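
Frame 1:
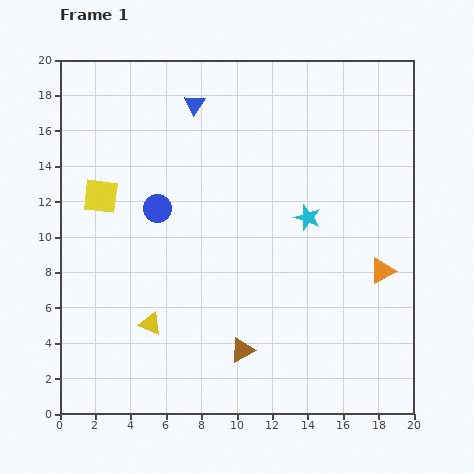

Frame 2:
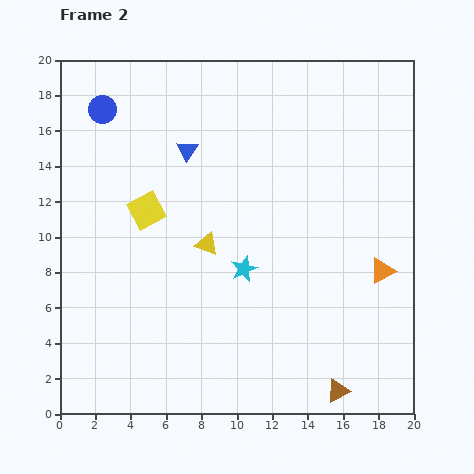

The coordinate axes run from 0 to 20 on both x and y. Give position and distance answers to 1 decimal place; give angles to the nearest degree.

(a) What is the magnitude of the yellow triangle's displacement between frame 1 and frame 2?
5.5

The yellow triangle moved from (5.1, 5.1) to (8.3, 9.6), a distance of √(3.2² + 4.5²) ≈ 5.5.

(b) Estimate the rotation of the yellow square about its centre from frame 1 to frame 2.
36° counter-clockwise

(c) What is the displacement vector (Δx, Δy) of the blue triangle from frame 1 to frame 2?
(-0.4, -2.6)

The blue triangle was at (7.6, 17.5) in frame 1 and (7.2, 14.9) in frame 2.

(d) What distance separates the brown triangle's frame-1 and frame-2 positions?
5.9

The brown triangle moved from (10.3, 3.6) to (15.7, 1.3), a distance of √(5.4² + 2.3²) ≈ 5.9.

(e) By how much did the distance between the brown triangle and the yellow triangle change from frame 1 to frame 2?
+5.7

Distance in frame 1: 5.4. Distance in frame 2: 11.1.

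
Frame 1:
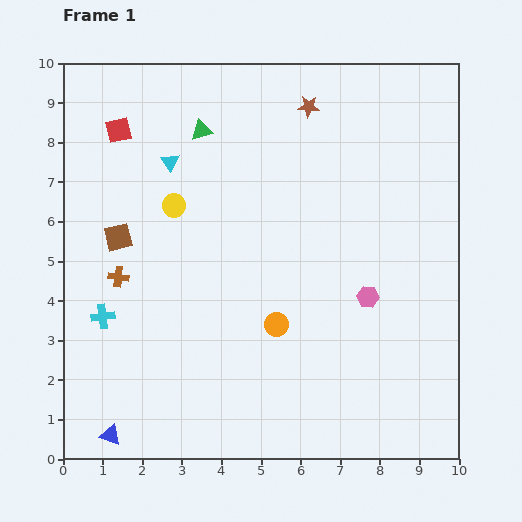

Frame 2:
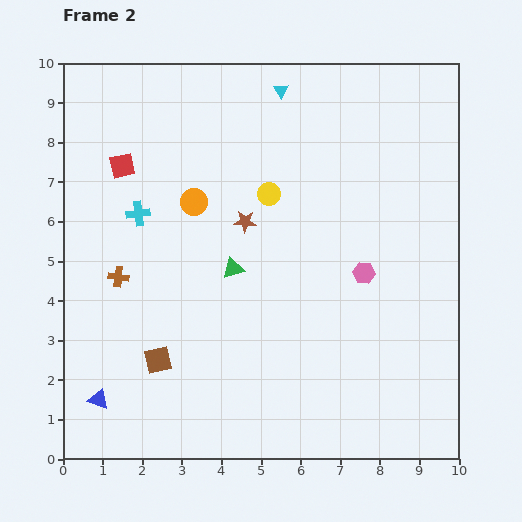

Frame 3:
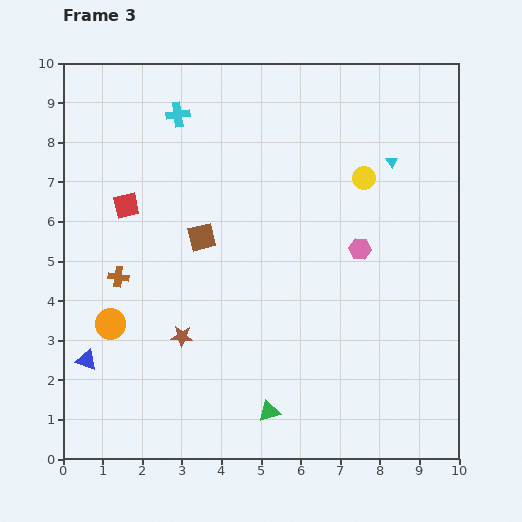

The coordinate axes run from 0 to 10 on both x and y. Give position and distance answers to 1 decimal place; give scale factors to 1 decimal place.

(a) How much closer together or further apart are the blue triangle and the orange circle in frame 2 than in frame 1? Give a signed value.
+0.5

Distance in frame 1: 5.0. Distance in frame 2: 5.5.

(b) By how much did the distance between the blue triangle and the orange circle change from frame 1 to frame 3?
-3.9

Distance in frame 1: 5.0. Distance in frame 3: 1.1.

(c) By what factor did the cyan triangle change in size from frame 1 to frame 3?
0.6×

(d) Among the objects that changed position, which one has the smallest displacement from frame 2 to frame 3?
the pink hexagon

(moved 0.6)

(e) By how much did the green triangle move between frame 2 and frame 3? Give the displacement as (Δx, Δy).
(0.9, -3.6)

The green triangle was at (4.3, 4.8) in frame 2 and (5.2, 1.2) in frame 3.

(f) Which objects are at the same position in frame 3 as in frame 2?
the brown cross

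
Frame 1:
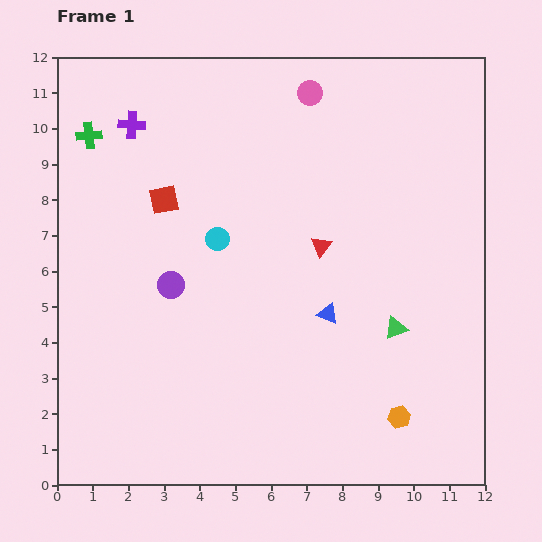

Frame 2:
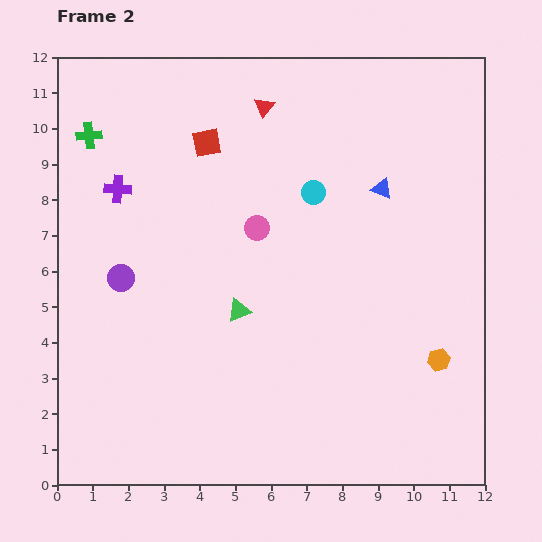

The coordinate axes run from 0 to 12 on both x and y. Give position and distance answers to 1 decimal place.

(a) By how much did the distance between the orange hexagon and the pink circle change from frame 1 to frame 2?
-3.1

Distance in frame 1: 9.4. Distance in frame 2: 6.3.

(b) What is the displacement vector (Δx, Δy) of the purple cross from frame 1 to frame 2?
(-0.4, -1.8)

The purple cross was at (2.1, 10.1) in frame 1 and (1.7, 8.3) in frame 2.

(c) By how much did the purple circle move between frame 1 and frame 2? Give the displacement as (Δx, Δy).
(-1.4, 0.2)

The purple circle was at (3.2, 5.6) in frame 1 and (1.8, 5.8) in frame 2.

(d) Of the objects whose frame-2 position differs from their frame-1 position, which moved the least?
the purple circle

(moved 1.4)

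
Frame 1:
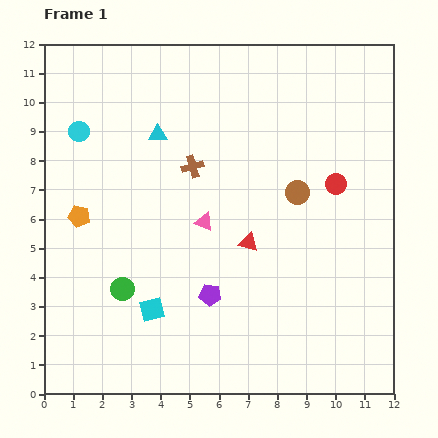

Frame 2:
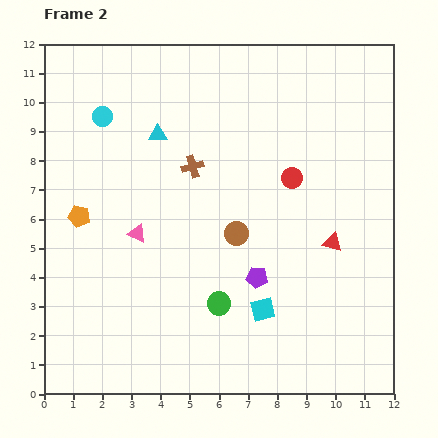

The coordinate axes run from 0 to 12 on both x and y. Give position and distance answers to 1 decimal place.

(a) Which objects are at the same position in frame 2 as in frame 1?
the orange pentagon, the cyan triangle, the brown cross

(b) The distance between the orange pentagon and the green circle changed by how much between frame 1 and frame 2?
+2.8

Distance in frame 1: 2.9. Distance in frame 2: 5.7.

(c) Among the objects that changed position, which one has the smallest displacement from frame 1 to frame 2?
the cyan circle

(moved 0.9)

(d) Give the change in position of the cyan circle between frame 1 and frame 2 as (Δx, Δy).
(0.8, 0.5)

The cyan circle was at (1.2, 9.0) in frame 1 and (2.0, 9.5) in frame 2.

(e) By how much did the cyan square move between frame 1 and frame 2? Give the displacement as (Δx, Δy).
(3.8, 0.0)

The cyan square was at (3.7, 2.9) in frame 1 and (7.5, 2.9) in frame 2.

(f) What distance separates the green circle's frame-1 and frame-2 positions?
3.3

The green circle moved from (2.7, 3.6) to (6.0, 3.1), a distance of √(3.3² + 0.5²) ≈ 3.3.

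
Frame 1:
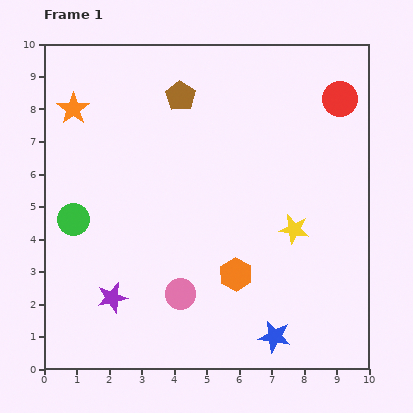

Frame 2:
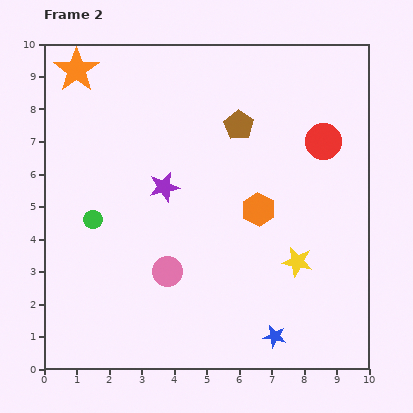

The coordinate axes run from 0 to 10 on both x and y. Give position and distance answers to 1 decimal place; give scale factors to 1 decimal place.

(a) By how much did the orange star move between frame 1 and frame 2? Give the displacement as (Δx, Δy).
(0.1, 1.2)

The orange star was at (0.9, 8.0) in frame 1 and (1.0, 9.2) in frame 2.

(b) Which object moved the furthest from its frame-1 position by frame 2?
the purple star

(moved 3.8; next 2.1)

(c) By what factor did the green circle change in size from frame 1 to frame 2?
0.6×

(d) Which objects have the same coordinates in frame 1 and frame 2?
the blue star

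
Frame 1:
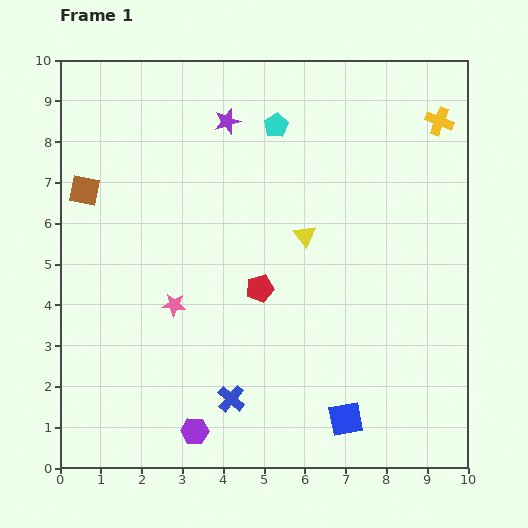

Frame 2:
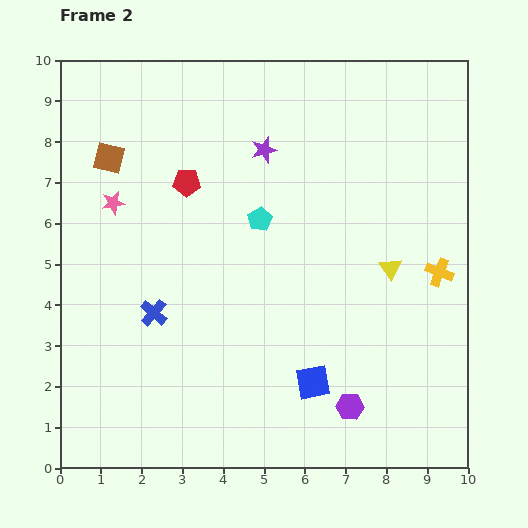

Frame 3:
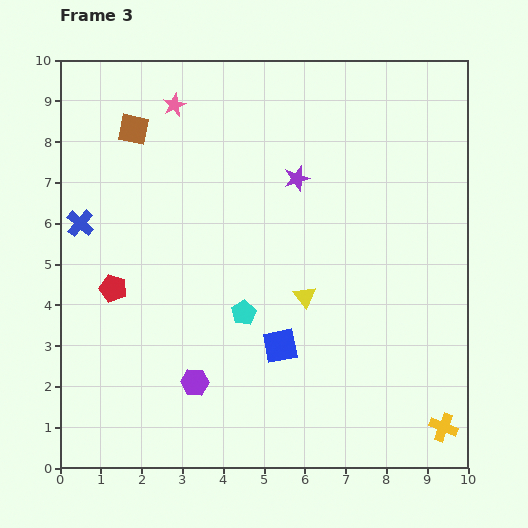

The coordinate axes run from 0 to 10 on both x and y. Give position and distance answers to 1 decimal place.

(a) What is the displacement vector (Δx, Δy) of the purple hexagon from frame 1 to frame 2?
(3.8, 0.6)

The purple hexagon was at (3.3, 0.9) in frame 1 and (7.1, 1.5) in frame 2.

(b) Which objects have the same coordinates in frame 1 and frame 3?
none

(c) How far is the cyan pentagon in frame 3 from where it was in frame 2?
2.3

The cyan pentagon moved from (4.9, 6.1) to (4.5, 3.8), a distance of √(0.4² + 2.3²) ≈ 2.3.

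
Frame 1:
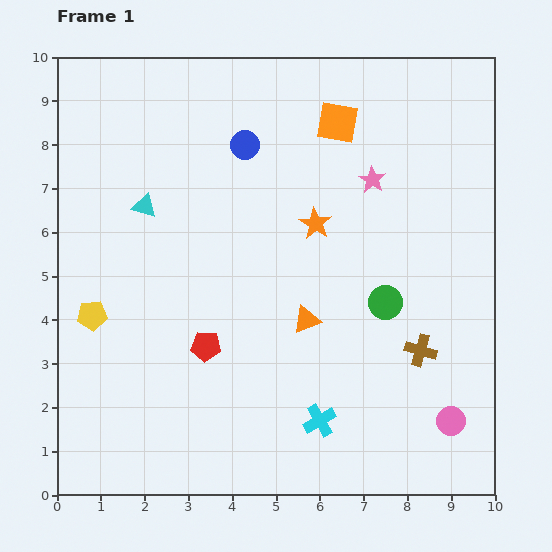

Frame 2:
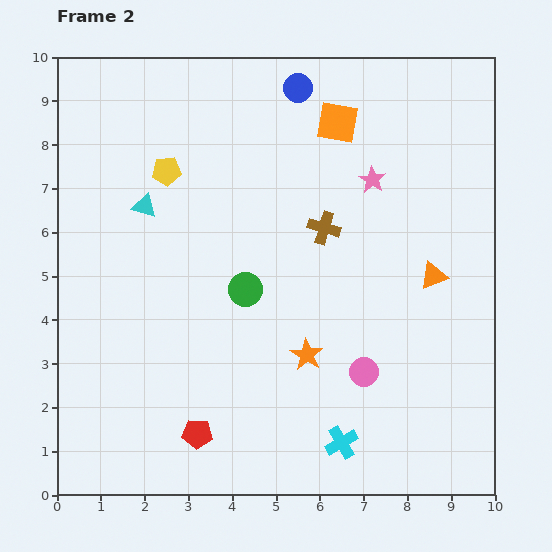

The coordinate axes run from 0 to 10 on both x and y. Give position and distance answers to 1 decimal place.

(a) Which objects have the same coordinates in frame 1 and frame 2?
the pink star, the orange square, the cyan triangle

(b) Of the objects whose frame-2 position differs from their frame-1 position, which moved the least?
the cyan cross

(moved 0.7)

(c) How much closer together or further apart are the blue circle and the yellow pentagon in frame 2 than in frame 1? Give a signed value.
-1.6

Distance in frame 1: 5.2. Distance in frame 2: 3.6.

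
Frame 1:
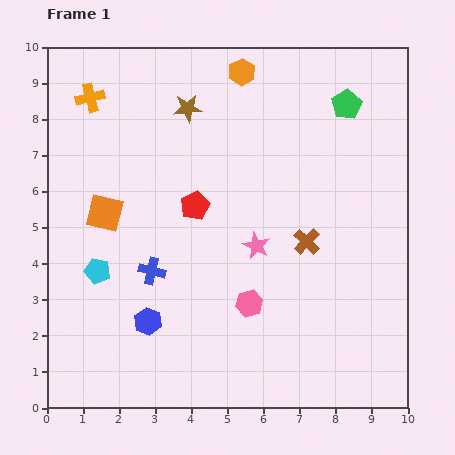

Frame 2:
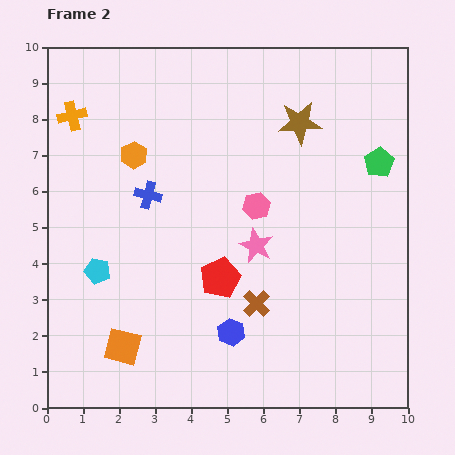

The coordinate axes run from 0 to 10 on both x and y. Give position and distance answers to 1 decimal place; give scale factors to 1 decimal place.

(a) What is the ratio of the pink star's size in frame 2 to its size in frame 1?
1.3×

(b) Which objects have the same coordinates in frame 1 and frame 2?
the cyan pentagon, the pink star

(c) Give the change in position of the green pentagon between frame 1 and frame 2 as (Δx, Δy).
(0.9, -1.6)

The green pentagon was at (8.3, 8.4) in frame 1 and (9.2, 6.8) in frame 2.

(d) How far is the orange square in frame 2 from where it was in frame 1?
3.7

The orange square moved from (1.6, 5.4) to (2.1, 1.7), a distance of √(0.5² + 3.7²) ≈ 3.7.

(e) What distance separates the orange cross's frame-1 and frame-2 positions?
0.7

The orange cross moved from (1.2, 8.6) to (0.7, 8.1), a distance of √(0.5² + 0.5²) ≈ 0.7.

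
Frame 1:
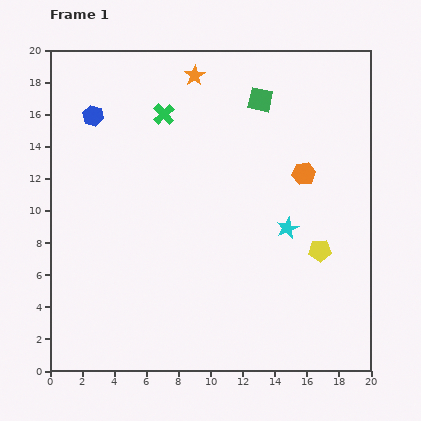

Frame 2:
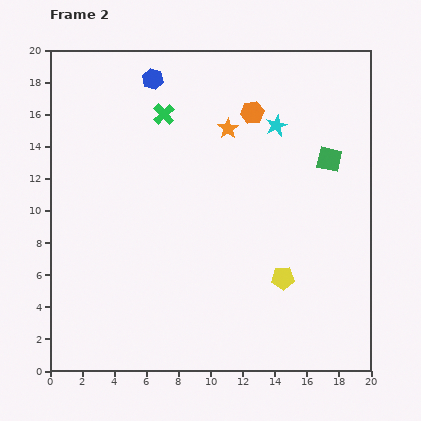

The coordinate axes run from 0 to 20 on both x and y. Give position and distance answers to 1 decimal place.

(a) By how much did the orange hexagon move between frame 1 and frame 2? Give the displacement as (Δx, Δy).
(-3.2, 3.8)

The orange hexagon was at (15.8, 12.3) in frame 1 and (12.6, 16.1) in frame 2.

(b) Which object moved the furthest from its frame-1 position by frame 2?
the cyan star

(moved 6.4; next 5.7)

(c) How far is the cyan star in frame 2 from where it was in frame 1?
6.4

The cyan star moved from (14.8, 8.9) to (14.1, 15.3), a distance of √(0.7² + 6.4²) ≈ 6.4.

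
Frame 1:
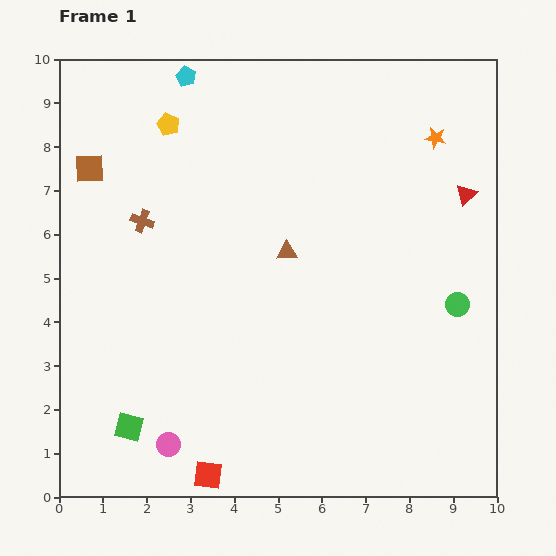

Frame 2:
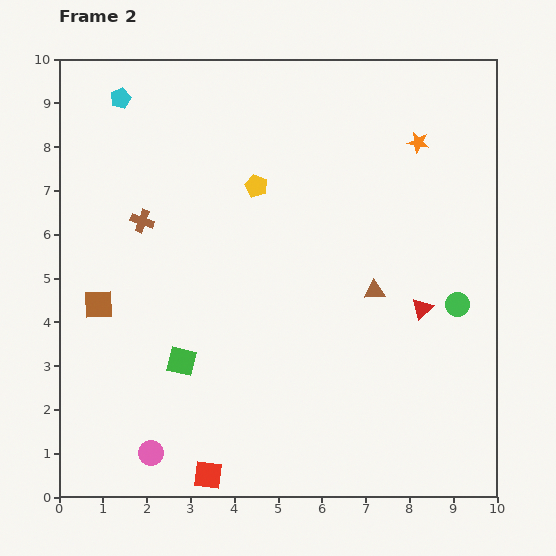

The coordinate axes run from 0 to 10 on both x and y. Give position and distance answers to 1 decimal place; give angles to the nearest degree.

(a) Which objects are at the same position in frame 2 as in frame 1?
the brown cross, the green circle, the red square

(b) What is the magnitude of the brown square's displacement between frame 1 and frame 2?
3.1

The brown square moved from (0.7, 7.5) to (0.9, 4.4), a distance of √(0.2² + 3.1²) ≈ 3.1.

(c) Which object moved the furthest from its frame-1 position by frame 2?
the brown square

(moved 3.1; next 2.8)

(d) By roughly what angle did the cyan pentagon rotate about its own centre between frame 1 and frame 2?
24° clockwise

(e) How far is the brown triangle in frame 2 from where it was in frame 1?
2.2

The brown triangle moved from (5.2, 5.6) to (7.2, 4.7), a distance of √(2.0² + 0.9²) ≈ 2.2.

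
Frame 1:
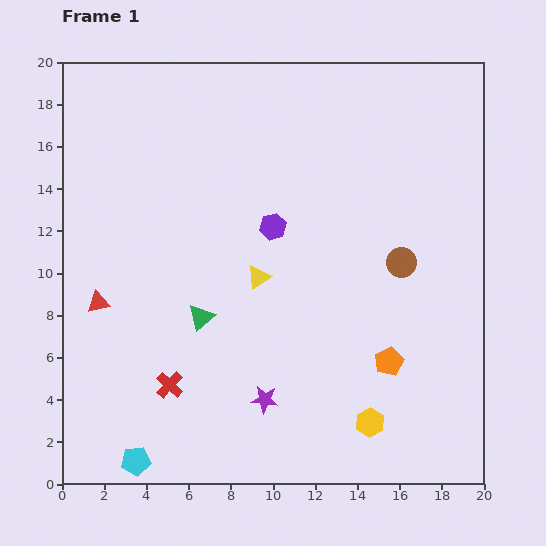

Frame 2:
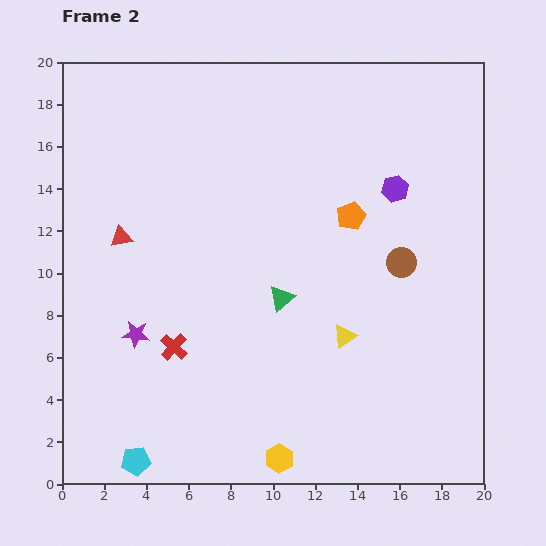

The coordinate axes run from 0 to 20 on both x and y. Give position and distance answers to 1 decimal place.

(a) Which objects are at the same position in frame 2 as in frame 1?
the cyan pentagon, the brown circle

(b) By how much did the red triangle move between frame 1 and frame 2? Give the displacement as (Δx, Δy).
(1.1, 3.1)

The red triangle was at (1.7, 8.6) in frame 1 and (2.8, 11.7) in frame 2.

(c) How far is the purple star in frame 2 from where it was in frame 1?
6.8

The purple star moved from (9.6, 4.0) to (3.5, 7.1), a distance of √(6.1² + 3.1²) ≈ 6.8.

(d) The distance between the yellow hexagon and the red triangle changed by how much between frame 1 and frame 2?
-1.2

Distance in frame 1: 14.1. Distance in frame 2: 12.9.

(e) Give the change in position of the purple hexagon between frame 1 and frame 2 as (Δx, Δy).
(5.8, 1.8)

The purple hexagon was at (10.0, 12.2) in frame 1 and (15.8, 14.0) in frame 2.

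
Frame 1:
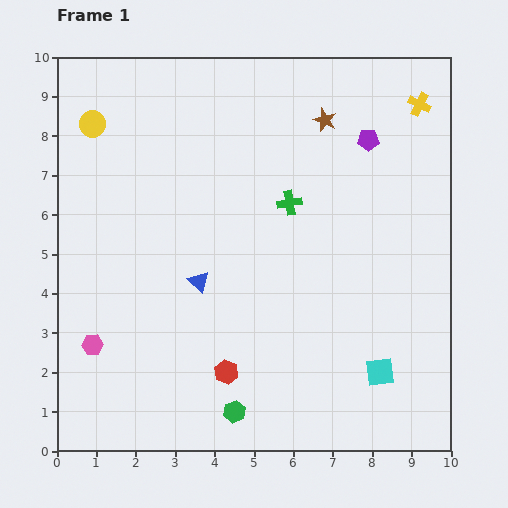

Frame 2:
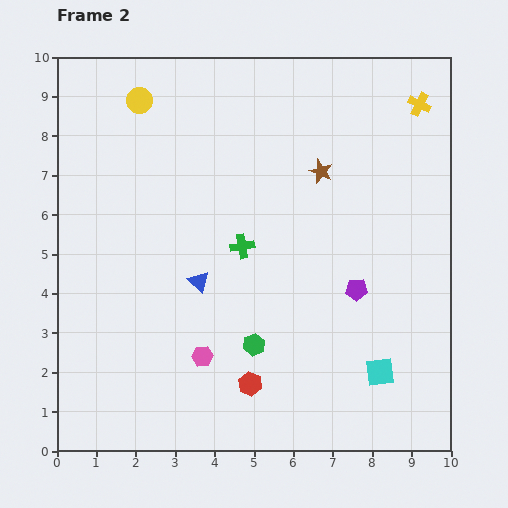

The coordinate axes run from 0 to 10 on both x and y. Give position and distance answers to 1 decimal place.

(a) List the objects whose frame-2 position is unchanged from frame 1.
the blue triangle, the cyan square, the yellow cross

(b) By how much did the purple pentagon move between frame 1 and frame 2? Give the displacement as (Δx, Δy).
(-0.3, -3.8)

The purple pentagon was at (7.9, 7.9) in frame 1 and (7.6, 4.1) in frame 2.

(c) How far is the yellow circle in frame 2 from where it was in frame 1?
1.3

The yellow circle moved from (0.9, 8.3) to (2.1, 8.9), a distance of √(1.2² + 0.6²) ≈ 1.3.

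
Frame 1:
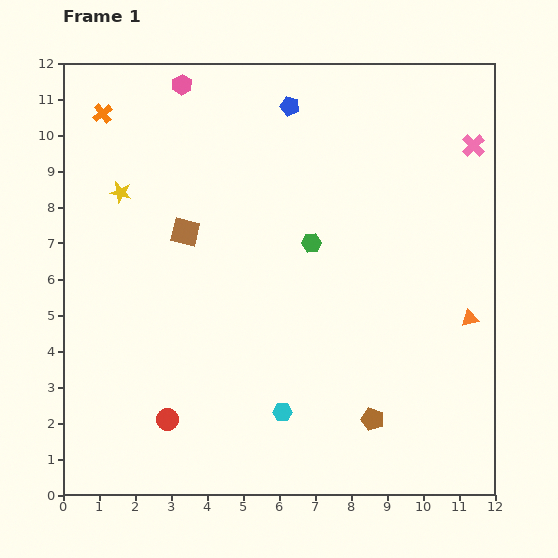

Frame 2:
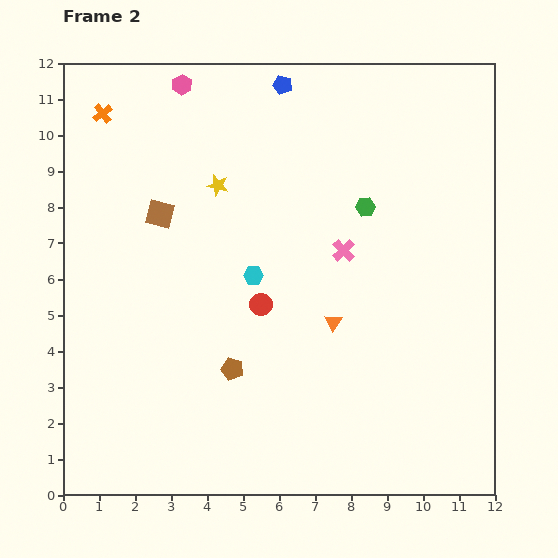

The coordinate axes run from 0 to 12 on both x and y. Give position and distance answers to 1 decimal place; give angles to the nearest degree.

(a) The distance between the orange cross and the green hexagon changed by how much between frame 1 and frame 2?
+0.9

Distance in frame 1: 6.8. Distance in frame 2: 7.7.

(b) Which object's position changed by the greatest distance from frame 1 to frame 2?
the pink cross

(moved 4.6; next 4.1)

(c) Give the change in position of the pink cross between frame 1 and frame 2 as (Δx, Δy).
(-3.6, -2.9)

The pink cross was at (11.4, 9.7) in frame 1 and (7.8, 6.8) in frame 2.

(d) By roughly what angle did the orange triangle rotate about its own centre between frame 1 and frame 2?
41° counter-clockwise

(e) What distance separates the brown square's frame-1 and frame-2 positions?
0.9

The brown square moved from (3.4, 7.3) to (2.7, 7.8), a distance of √(0.7² + 0.5²) ≈ 0.9.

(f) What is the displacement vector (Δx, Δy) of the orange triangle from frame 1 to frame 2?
(-3.8, -0.1)

The orange triangle was at (11.3, 4.9) in frame 1 and (7.5, 4.8) in frame 2.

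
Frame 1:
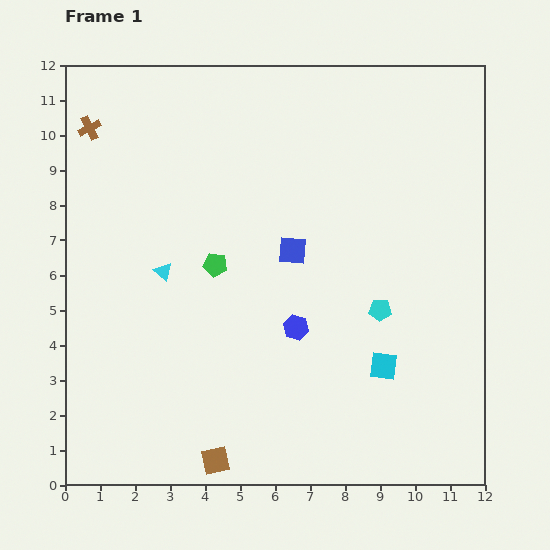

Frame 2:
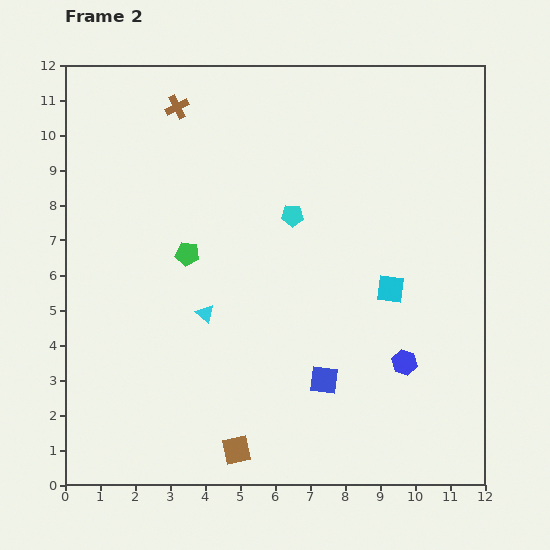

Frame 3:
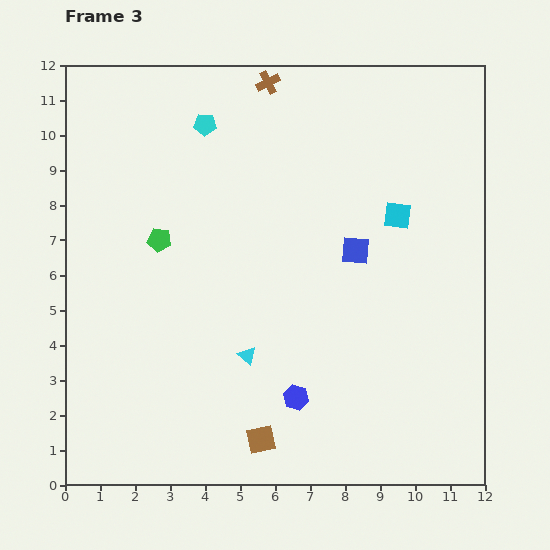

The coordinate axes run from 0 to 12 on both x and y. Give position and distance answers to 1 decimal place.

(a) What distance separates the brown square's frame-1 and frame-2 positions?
0.7

The brown square moved from (4.3, 0.7) to (4.9, 1.0), a distance of √(0.6² + 0.3²) ≈ 0.7.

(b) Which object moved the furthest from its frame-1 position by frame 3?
the cyan pentagon

(moved 7.3; next 5.3)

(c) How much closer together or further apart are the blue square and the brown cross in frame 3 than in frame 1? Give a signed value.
-1.4

Distance in frame 1: 6.8. Distance in frame 3: 5.4.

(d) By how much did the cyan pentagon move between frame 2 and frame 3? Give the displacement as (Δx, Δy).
(-2.5, 2.6)

The cyan pentagon was at (6.5, 7.7) in frame 2 and (4.0, 10.3) in frame 3.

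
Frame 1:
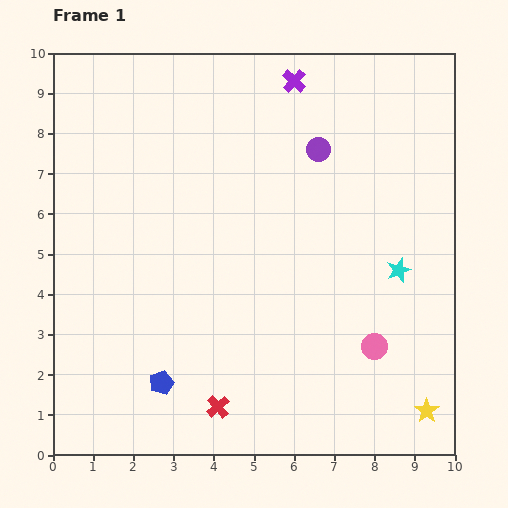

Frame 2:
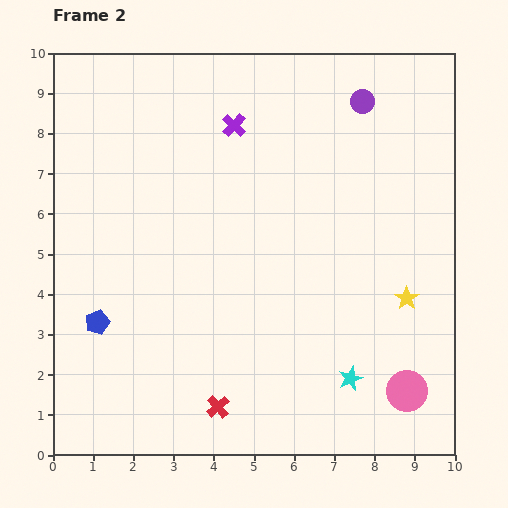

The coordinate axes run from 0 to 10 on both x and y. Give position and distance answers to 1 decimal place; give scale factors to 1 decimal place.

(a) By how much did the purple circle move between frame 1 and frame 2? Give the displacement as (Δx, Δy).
(1.1, 1.2)

The purple circle was at (6.6, 7.6) in frame 1 and (7.7, 8.8) in frame 2.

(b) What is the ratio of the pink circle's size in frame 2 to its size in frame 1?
1.6×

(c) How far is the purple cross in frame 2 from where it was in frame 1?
1.9

The purple cross moved from (6.0, 9.3) to (4.5, 8.2), a distance of √(1.5² + 1.1²) ≈ 1.9.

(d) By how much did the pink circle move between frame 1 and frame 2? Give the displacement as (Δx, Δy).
(0.8, -1.1)

The pink circle was at (8.0, 2.7) in frame 1 and (8.8, 1.6) in frame 2.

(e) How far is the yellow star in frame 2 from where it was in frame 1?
2.8

The yellow star moved from (9.3, 1.1) to (8.8, 3.9), a distance of √(0.5² + 2.8²) ≈ 2.8.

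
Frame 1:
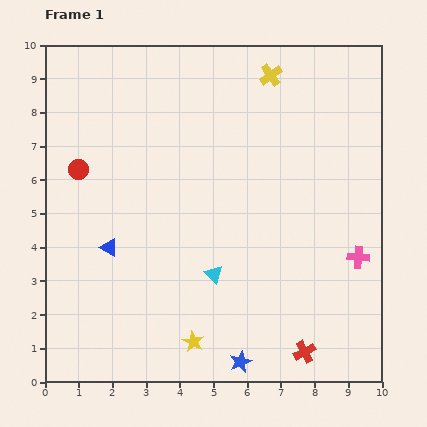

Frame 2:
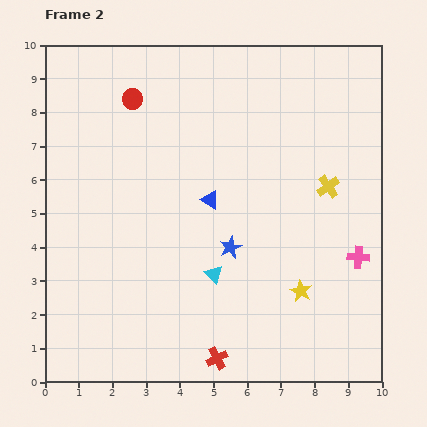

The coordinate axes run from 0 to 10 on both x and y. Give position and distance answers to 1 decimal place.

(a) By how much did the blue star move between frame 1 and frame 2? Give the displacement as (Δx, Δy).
(-0.3, 3.4)

The blue star was at (5.8, 0.6) in frame 1 and (5.5, 4.0) in frame 2.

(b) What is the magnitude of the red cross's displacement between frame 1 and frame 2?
2.6

The red cross moved from (7.7, 0.9) to (5.1, 0.7), a distance of √(2.6² + 0.2²) ≈ 2.6.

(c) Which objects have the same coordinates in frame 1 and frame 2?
the cyan triangle, the pink cross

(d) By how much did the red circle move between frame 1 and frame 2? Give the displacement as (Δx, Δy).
(1.6, 2.1)

The red circle was at (1.0, 6.3) in frame 1 and (2.6, 8.4) in frame 2.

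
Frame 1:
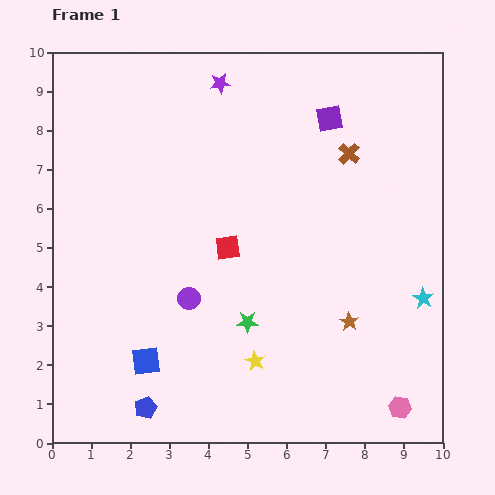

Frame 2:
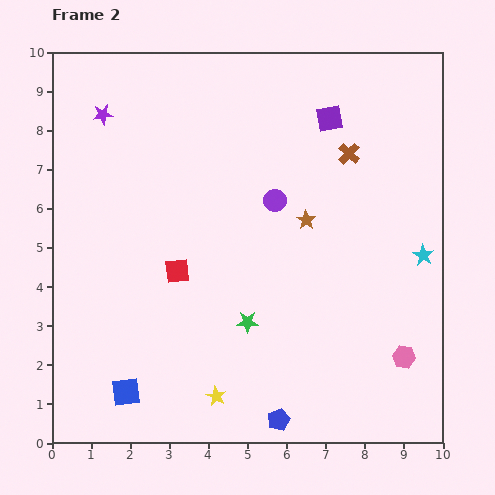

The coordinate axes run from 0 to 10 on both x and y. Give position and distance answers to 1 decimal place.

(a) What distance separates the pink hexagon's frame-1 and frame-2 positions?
1.3

The pink hexagon moved from (8.9, 0.9) to (9.0, 2.2), a distance of √(0.1² + 1.3²) ≈ 1.3.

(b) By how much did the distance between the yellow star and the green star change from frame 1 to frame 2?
+1.1

Distance in frame 1: 1.0. Distance in frame 2: 2.1.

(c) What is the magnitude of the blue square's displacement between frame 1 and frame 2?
0.9

The blue square moved from (2.4, 2.1) to (1.9, 1.3), a distance of √(0.5² + 0.8²) ≈ 0.9.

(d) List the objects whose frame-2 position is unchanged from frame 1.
the green star, the purple square, the brown cross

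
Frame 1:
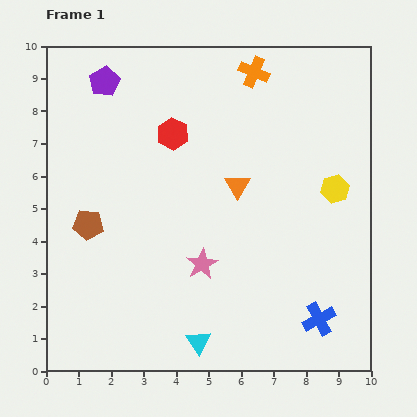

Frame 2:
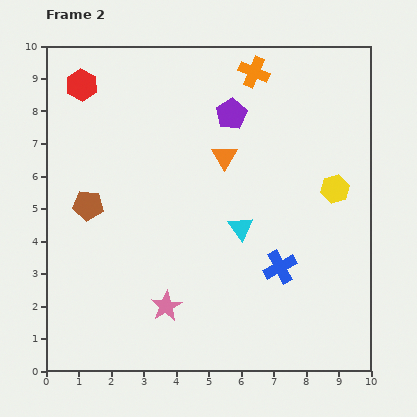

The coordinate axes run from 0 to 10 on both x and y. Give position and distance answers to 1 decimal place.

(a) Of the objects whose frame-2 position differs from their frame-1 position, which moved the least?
the brown pentagon

(moved 0.6)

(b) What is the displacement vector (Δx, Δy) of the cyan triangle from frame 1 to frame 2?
(1.3, 3.5)

The cyan triangle was at (4.7, 0.9) in frame 1 and (6.0, 4.4) in frame 2.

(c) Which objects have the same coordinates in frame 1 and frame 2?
the yellow hexagon, the orange cross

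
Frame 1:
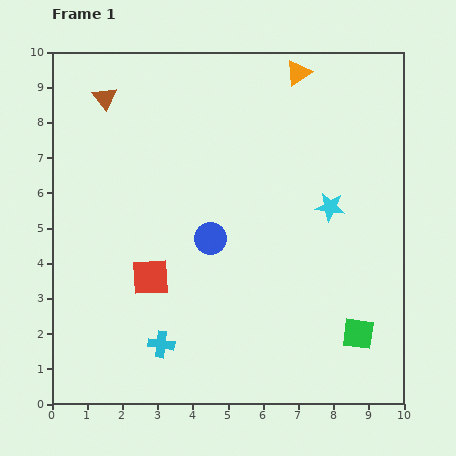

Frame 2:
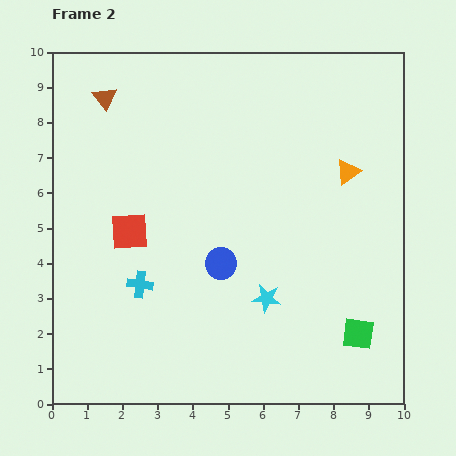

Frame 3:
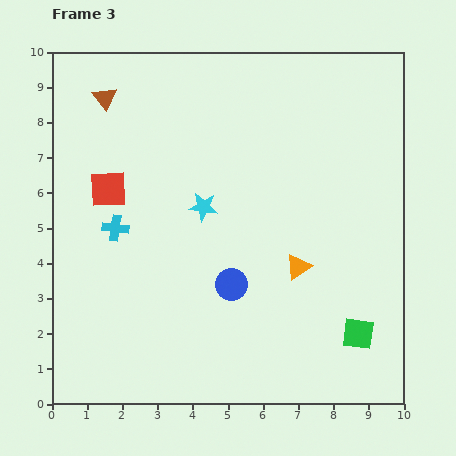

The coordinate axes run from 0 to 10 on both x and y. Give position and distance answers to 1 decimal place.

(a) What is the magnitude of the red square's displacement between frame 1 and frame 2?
1.4

The red square moved from (2.8, 3.6) to (2.2, 4.9), a distance of √(0.6² + 1.3²) ≈ 1.4.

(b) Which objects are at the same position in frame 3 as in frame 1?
the green square, the brown triangle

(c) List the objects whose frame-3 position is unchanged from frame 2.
the green square, the brown triangle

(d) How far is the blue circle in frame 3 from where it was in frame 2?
0.7

The blue circle moved from (4.8, 4.0) to (5.1, 3.4), a distance of √(0.3² + 0.6²) ≈ 0.7.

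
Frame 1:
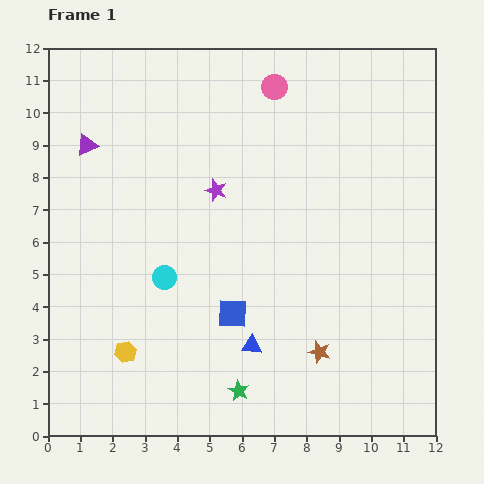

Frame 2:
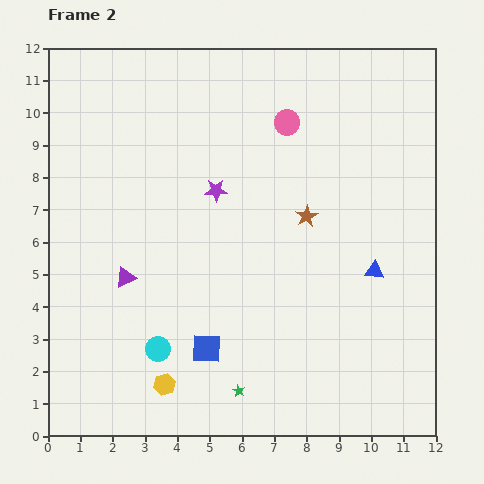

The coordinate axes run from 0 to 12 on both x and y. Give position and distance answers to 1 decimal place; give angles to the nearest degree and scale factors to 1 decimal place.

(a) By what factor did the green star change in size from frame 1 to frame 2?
0.6×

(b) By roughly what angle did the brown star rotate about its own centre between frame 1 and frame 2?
27° clockwise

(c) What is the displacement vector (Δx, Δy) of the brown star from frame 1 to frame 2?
(-0.4, 4.2)

The brown star was at (8.4, 2.6) in frame 1 and (8.0, 6.8) in frame 2.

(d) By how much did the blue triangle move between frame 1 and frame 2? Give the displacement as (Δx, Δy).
(3.8, 2.3)

The blue triangle was at (6.3, 2.8) in frame 1 and (10.1, 5.1) in frame 2.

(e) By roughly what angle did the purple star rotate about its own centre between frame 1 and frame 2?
20° counter-clockwise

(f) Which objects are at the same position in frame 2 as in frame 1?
the purple star, the green star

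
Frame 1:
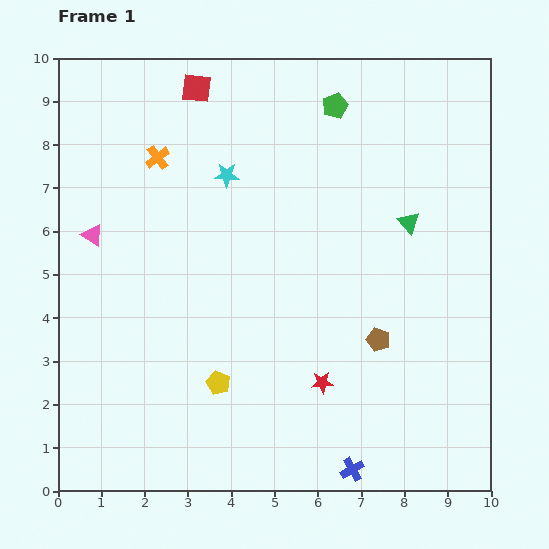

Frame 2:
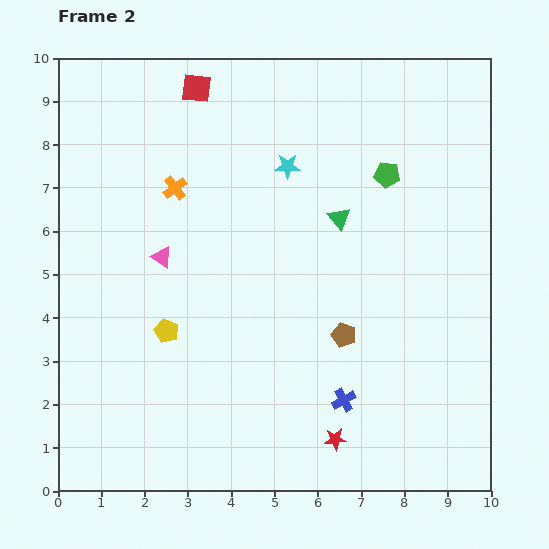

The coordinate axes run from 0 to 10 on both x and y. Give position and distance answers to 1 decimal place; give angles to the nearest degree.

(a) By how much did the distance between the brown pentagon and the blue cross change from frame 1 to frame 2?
-1.6

Distance in frame 1: 3.1. Distance in frame 2: 1.5.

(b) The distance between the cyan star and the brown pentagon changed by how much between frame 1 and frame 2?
-1.1

Distance in frame 1: 5.2. Distance in frame 2: 4.1.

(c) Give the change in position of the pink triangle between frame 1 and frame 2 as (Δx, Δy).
(1.6, -0.5)

The pink triangle was at (0.8, 5.9) in frame 1 and (2.4, 5.4) in frame 2.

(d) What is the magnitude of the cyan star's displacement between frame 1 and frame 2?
1.4

The cyan star moved from (3.9, 7.3) to (5.3, 7.5), a distance of √(1.4² + 0.2²) ≈ 1.4.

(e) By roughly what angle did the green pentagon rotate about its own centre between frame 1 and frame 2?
29° clockwise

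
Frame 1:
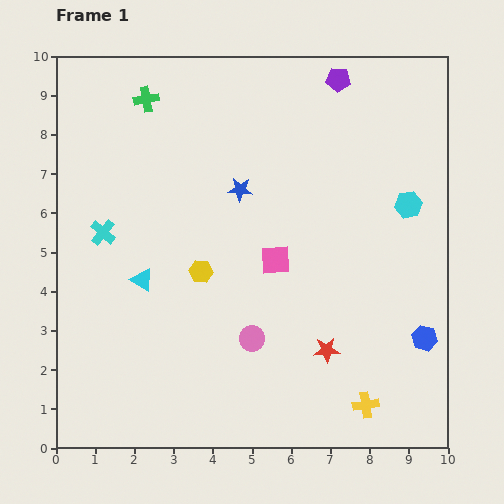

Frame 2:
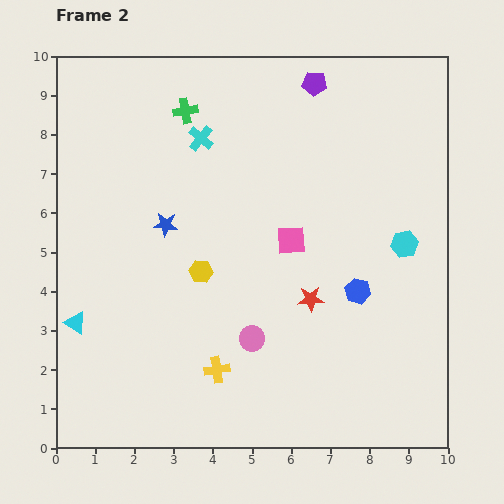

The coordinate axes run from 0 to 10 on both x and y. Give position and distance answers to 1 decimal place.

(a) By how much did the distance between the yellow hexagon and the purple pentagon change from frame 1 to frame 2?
-0.4

Distance in frame 1: 6.0. Distance in frame 2: 5.6.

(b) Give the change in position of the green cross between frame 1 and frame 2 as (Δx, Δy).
(1.0, -0.3)

The green cross was at (2.3, 8.9) in frame 1 and (3.3, 8.6) in frame 2.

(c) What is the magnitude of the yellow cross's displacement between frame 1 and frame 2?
3.9

The yellow cross moved from (7.9, 1.1) to (4.1, 2.0), a distance of √(3.8² + 0.9²) ≈ 3.9.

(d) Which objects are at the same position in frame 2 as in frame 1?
the yellow hexagon, the pink circle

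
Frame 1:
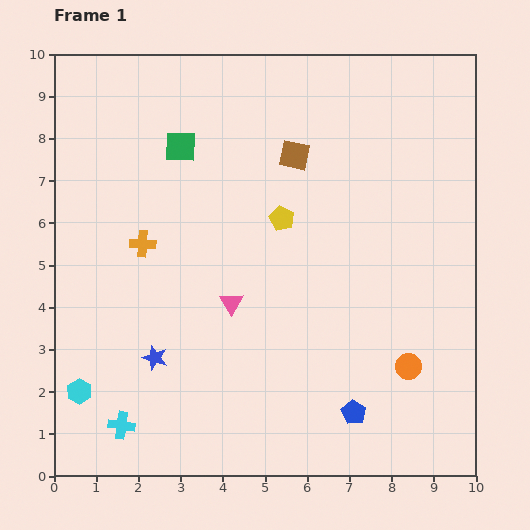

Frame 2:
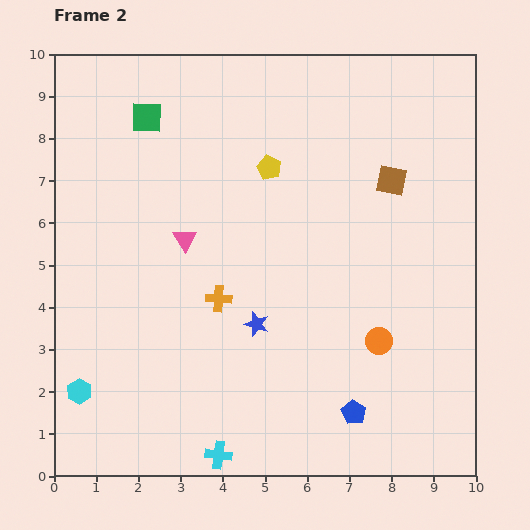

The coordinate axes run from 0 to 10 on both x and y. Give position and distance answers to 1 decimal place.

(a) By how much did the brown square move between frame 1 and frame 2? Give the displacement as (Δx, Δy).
(2.3, -0.6)

The brown square was at (5.7, 7.6) in frame 1 and (8.0, 7.0) in frame 2.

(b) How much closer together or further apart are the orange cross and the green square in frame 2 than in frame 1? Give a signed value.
+2.1

Distance in frame 1: 2.5. Distance in frame 2: 4.6.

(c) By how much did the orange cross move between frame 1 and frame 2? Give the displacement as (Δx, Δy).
(1.8, -1.3)

The orange cross was at (2.1, 5.5) in frame 1 and (3.9, 4.2) in frame 2.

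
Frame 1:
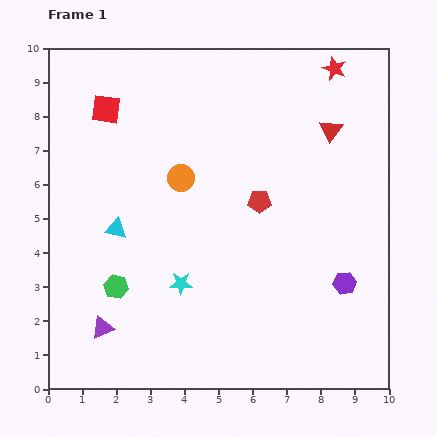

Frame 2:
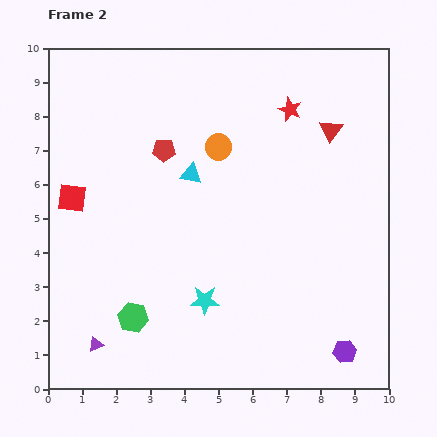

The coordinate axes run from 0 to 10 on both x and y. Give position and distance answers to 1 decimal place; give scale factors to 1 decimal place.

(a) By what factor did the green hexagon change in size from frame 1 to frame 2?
1.3×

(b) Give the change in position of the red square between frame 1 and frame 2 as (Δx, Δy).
(-1.0, -2.6)

The red square was at (1.7, 8.2) in frame 1 and (0.7, 5.6) in frame 2.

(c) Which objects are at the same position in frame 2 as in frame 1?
the red triangle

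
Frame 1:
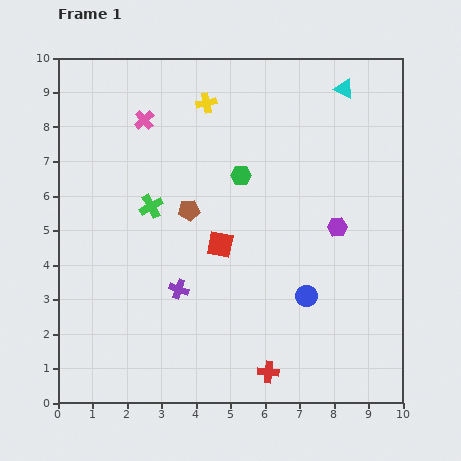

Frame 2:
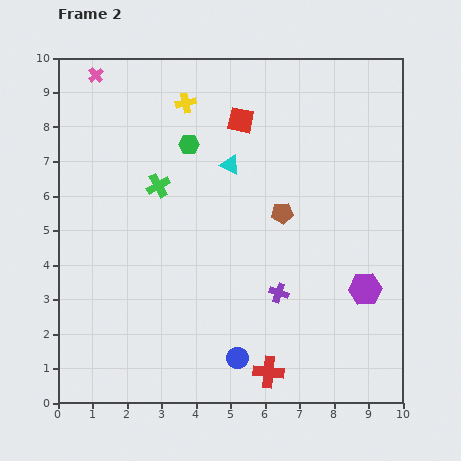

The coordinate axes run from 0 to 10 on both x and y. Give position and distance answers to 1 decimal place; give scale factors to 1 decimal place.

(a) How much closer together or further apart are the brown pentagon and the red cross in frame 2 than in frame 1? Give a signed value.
-0.6

Distance in frame 1: 5.2. Distance in frame 2: 4.6.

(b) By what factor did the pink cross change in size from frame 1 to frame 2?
0.8×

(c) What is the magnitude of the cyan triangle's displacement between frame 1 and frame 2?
4.0

The cyan triangle moved from (8.3, 9.1) to (5.0, 6.9), a distance of √(3.3² + 2.2²) ≈ 4.0.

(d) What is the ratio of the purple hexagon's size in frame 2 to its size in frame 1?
1.7×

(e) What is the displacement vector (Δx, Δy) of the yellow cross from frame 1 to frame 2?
(-0.6, 0.0)

The yellow cross was at (4.3, 8.7) in frame 1 and (3.7, 8.7) in frame 2.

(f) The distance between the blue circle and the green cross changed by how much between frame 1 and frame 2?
+0.3

Distance in frame 1: 5.2. Distance in frame 2: 5.5.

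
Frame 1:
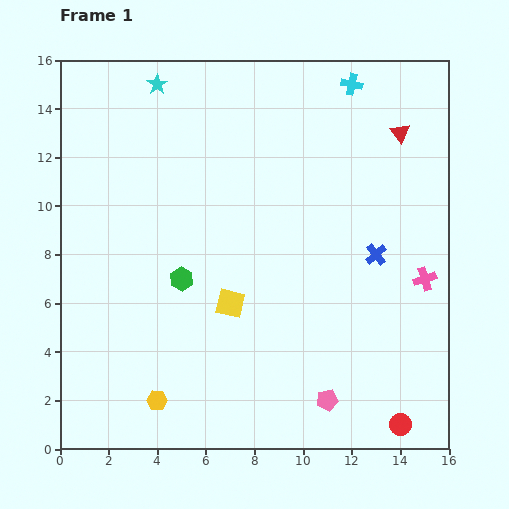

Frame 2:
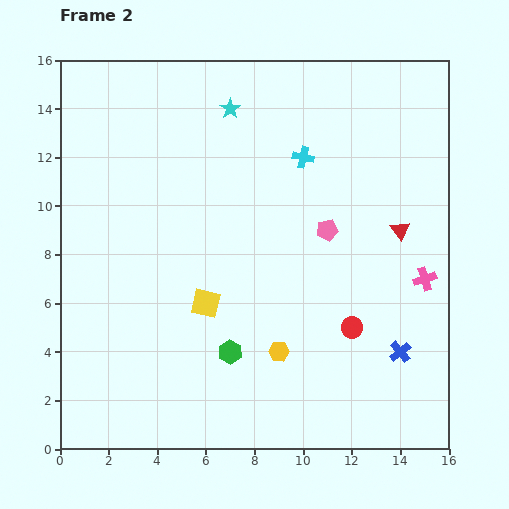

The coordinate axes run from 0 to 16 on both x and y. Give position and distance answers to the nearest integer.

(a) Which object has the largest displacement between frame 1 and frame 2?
the pink pentagon

(moved 7; next 5)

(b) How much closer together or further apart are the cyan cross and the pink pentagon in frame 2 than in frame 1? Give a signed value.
-10

Distance in frame 1: 13. Distance in frame 2: 3.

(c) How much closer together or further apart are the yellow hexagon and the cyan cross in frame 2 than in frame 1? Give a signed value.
-7

Distance in frame 1: 15. Distance in frame 2: 8.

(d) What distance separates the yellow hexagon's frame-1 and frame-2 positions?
5

The yellow hexagon moved from (4, 2) to (9, 4), a distance of √(5² + 2²) ≈ 5.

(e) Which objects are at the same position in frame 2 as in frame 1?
the pink cross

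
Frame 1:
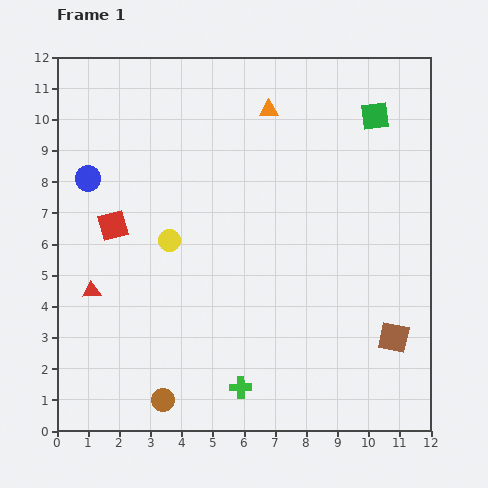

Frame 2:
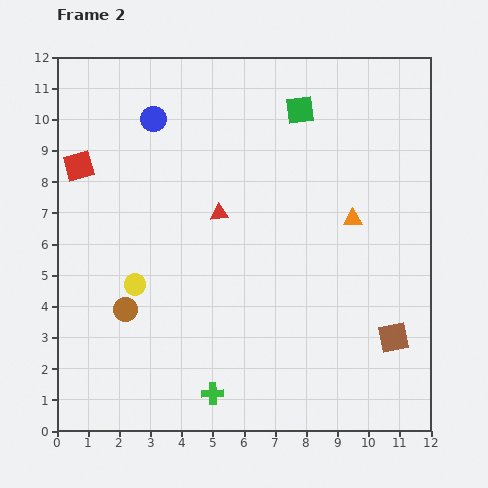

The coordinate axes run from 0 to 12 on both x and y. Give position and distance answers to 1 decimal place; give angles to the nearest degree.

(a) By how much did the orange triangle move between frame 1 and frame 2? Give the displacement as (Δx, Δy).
(2.7, -3.5)

The orange triangle was at (6.8, 10.3) in frame 1 and (9.5, 6.8) in frame 2.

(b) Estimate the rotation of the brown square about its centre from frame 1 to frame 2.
24° counter-clockwise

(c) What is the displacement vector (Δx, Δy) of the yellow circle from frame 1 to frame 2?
(-1.1, -1.4)

The yellow circle was at (3.6, 6.1) in frame 1 and (2.5, 4.7) in frame 2.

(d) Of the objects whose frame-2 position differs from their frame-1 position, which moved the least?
the green cross

(moved 0.9)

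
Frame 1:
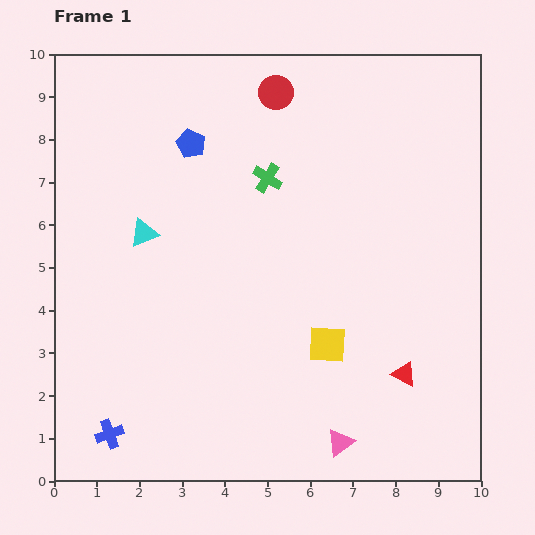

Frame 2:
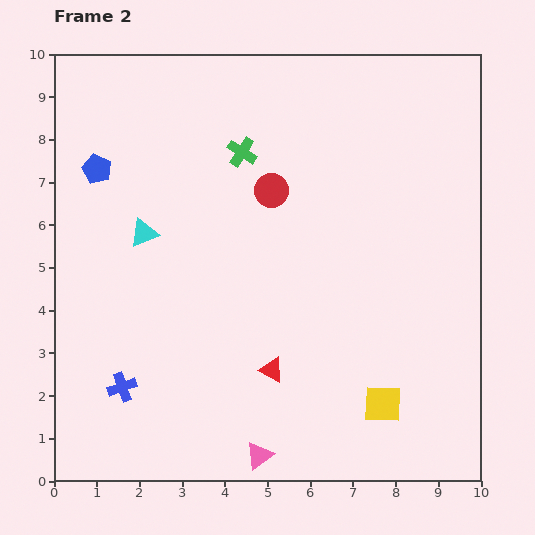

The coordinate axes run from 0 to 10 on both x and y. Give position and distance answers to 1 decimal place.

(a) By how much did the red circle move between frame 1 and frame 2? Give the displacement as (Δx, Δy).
(-0.1, -2.3)

The red circle was at (5.2, 9.1) in frame 1 and (5.1, 6.8) in frame 2.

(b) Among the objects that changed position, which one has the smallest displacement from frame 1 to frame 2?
the green cross

(moved 0.8)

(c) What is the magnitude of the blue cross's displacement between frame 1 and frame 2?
1.1

The blue cross moved from (1.3, 1.1) to (1.6, 2.2), a distance of √(0.3² + 1.1²) ≈ 1.1.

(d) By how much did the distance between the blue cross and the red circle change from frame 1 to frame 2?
-3.1

Distance in frame 1: 8.9. Distance in frame 2: 5.8.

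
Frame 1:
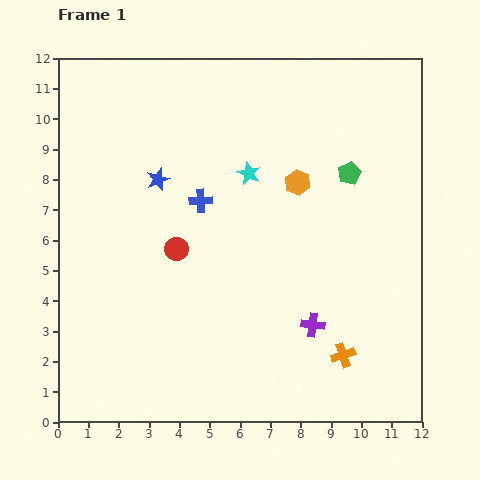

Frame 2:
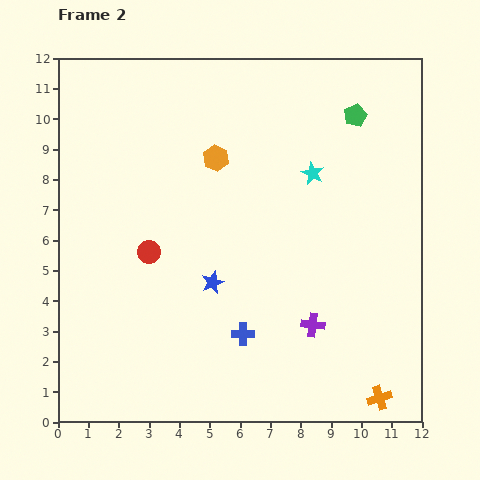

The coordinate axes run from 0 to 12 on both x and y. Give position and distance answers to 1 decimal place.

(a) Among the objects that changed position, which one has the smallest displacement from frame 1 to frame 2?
the red circle

(moved 0.9)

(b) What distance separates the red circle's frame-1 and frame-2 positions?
0.9

The red circle moved from (3.9, 5.7) to (3.0, 5.6), a distance of √(0.9² + 0.1²) ≈ 0.9.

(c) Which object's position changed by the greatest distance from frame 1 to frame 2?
the blue cross

(moved 4.6; next 3.8)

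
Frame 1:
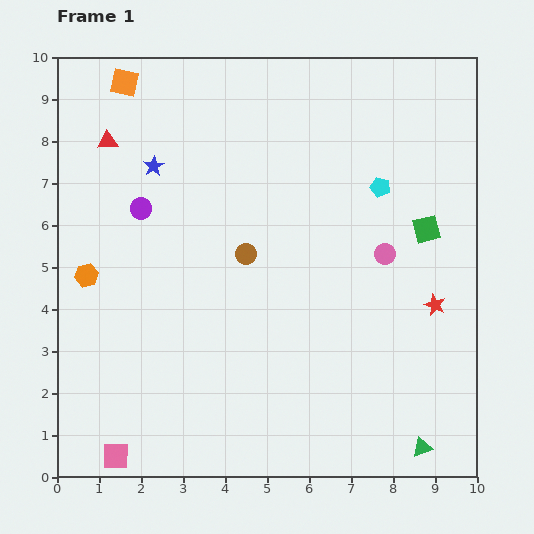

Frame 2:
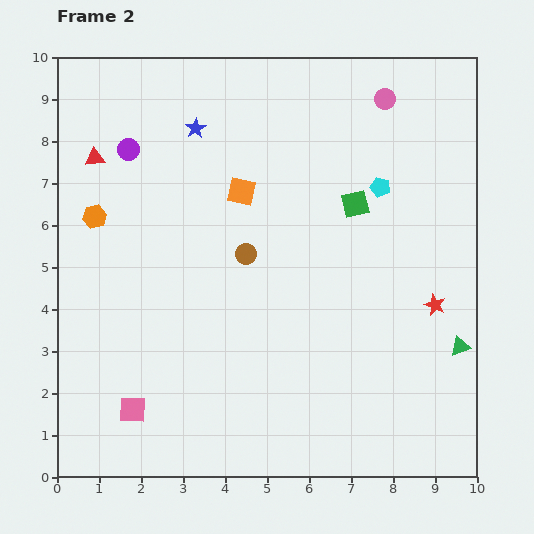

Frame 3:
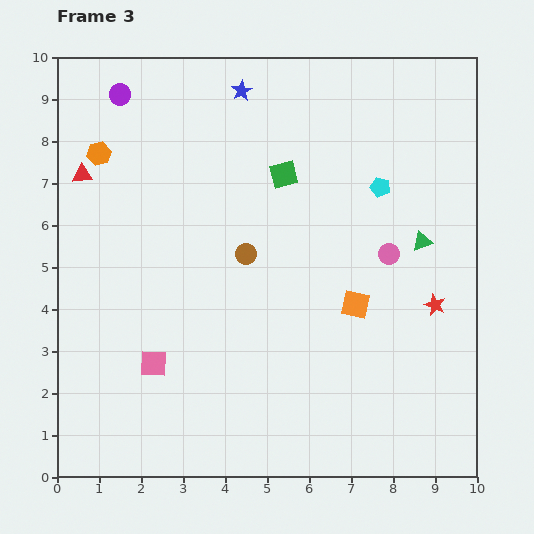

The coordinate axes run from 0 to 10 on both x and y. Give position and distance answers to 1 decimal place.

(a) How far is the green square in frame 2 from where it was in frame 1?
1.8

The green square moved from (8.8, 5.9) to (7.1, 6.5), a distance of √(1.7² + 0.6²) ≈ 1.8.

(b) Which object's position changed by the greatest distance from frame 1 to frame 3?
the orange square

(moved 7.6; next 4.9)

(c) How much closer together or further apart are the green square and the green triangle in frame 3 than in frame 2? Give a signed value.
-0.5

Distance in frame 2: 4.2. Distance in frame 3: 3.7.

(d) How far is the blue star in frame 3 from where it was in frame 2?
1.4

The blue star moved from (3.3, 8.3) to (4.4, 9.2), a distance of √(1.1² + 0.9²) ≈ 1.4.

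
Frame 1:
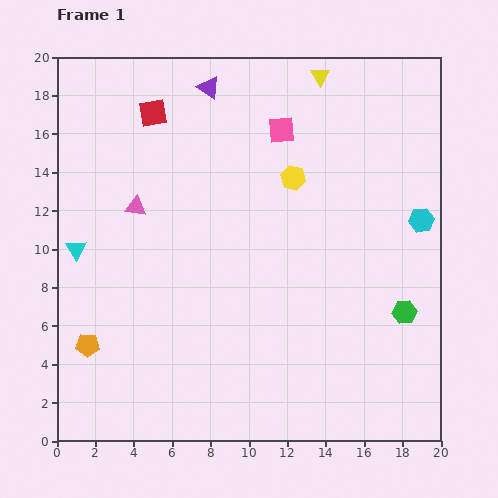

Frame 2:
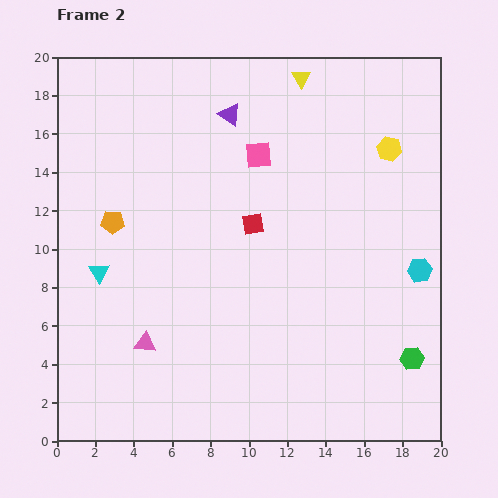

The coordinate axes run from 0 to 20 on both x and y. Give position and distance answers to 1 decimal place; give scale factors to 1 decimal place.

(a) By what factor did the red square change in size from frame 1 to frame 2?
0.8×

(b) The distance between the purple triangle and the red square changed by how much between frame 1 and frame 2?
+2.6

Distance in frame 1: 3.2. Distance in frame 2: 5.8.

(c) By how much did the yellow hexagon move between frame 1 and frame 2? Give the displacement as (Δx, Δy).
(5.0, 1.5)

The yellow hexagon was at (12.3, 13.7) in frame 1 and (17.3, 15.2) in frame 2.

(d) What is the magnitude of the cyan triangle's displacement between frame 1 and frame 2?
1.7

The cyan triangle moved from (1.0, 10.0) to (2.2, 8.8), a distance of √(1.2² + 1.2²) ≈ 1.7.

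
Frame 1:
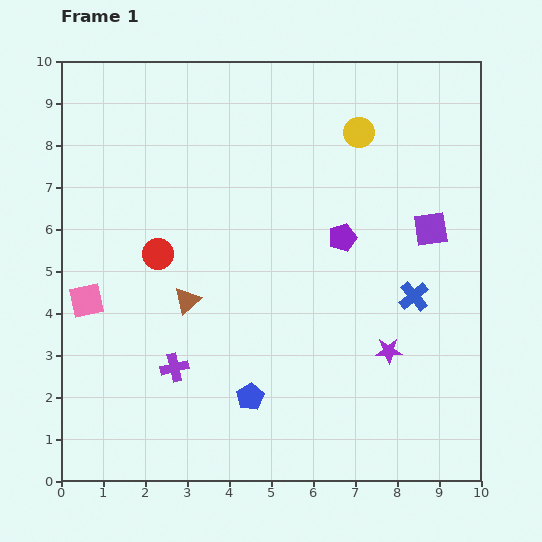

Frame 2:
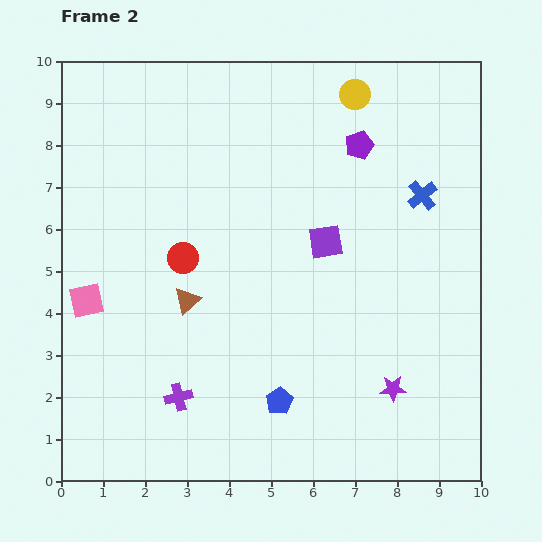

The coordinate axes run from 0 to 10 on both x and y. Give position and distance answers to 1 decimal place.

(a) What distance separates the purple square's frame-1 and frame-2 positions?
2.5

The purple square moved from (8.8, 6.0) to (6.3, 5.7), a distance of √(2.5² + 0.3²) ≈ 2.5.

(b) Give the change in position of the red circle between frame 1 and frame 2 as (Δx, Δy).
(0.6, -0.1)

The red circle was at (2.3, 5.4) in frame 1 and (2.9, 5.3) in frame 2.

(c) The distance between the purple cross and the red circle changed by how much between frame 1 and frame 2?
+0.6

Distance in frame 1: 2.7. Distance in frame 2: 3.3.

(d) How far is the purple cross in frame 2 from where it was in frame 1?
0.7

The purple cross moved from (2.7, 2.7) to (2.8, 2.0), a distance of √(0.1² + 0.7²) ≈ 0.7.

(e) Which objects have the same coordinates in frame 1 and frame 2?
the pink square, the brown triangle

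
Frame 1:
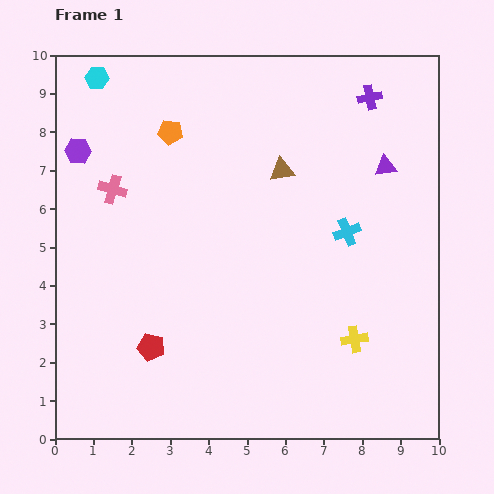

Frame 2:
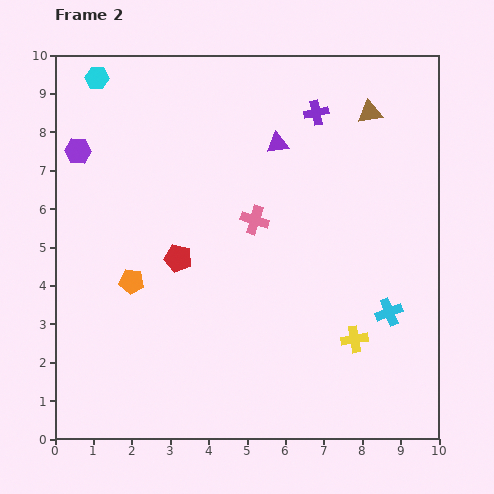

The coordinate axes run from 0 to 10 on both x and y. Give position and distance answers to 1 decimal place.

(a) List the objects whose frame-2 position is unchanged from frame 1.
the yellow cross, the purple hexagon, the cyan hexagon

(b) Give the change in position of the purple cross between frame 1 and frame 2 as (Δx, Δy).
(-1.4, -0.4)

The purple cross was at (8.2, 8.9) in frame 1 and (6.8, 8.5) in frame 2.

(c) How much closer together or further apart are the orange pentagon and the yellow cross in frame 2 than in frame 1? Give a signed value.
-1.2

Distance in frame 1: 7.2. Distance in frame 2: 6.0.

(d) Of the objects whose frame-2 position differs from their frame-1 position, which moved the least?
the purple cross

(moved 1.5)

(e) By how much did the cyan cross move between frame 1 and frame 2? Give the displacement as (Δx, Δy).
(1.1, -2.1)

The cyan cross was at (7.6, 5.4) in frame 1 and (8.7, 3.3) in frame 2.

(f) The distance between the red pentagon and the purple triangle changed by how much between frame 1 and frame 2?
-3.7

Distance in frame 1: 7.7. Distance in frame 2: 4.0.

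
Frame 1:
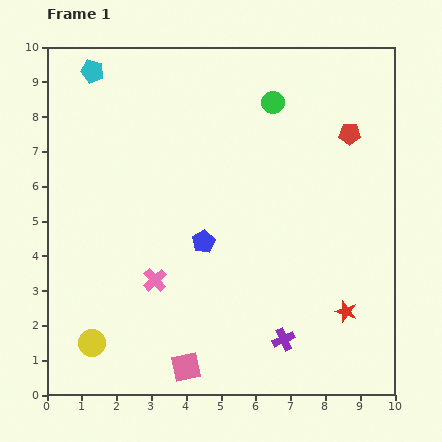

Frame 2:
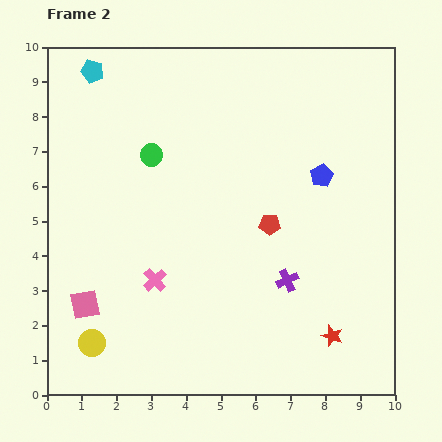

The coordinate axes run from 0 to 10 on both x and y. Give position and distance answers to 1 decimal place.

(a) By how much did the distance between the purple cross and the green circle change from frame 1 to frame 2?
-1.5

Distance in frame 1: 6.8. Distance in frame 2: 5.3.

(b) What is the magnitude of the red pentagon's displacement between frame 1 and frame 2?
3.5

The red pentagon moved from (8.7, 7.5) to (6.4, 4.9), a distance of √(2.3² + 2.6²) ≈ 3.5.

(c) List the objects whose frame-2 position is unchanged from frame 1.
the pink cross, the yellow circle, the cyan pentagon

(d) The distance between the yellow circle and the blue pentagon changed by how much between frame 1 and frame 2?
+3.9

Distance in frame 1: 4.3. Distance in frame 2: 8.2.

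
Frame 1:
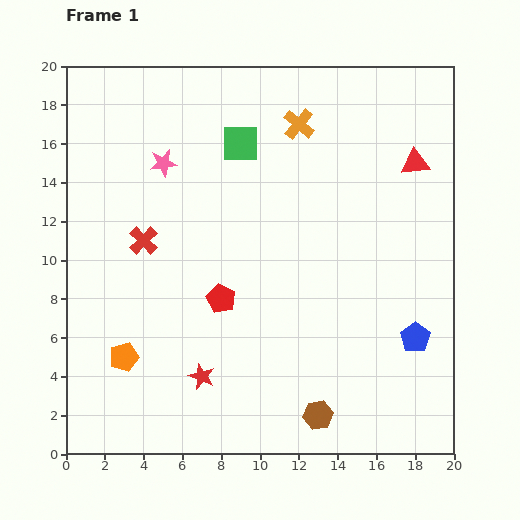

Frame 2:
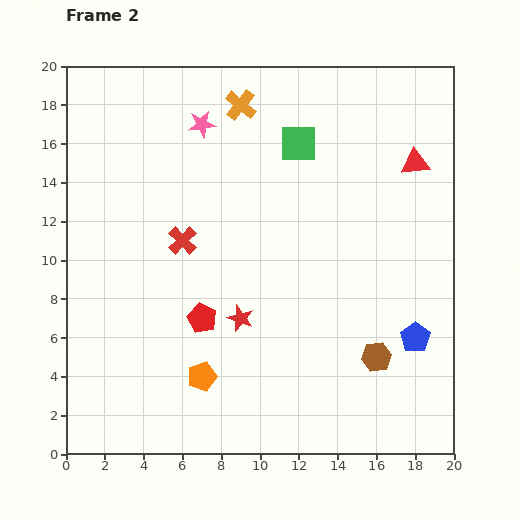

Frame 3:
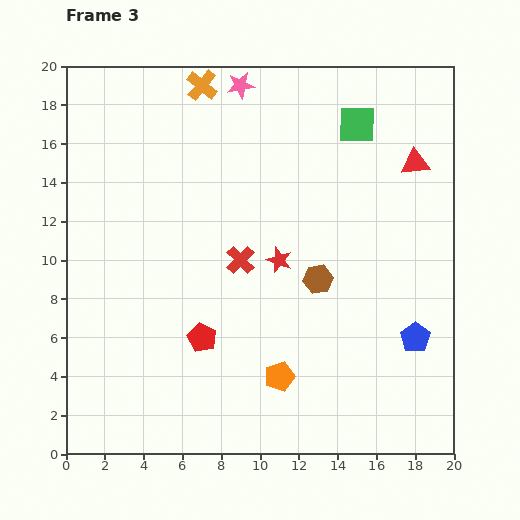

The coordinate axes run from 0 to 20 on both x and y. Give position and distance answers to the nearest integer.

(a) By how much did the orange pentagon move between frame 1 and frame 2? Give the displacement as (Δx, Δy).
(4, -1)

The orange pentagon was at (3, 5) in frame 1 and (7, 4) in frame 2.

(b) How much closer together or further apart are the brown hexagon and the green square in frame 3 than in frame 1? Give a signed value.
-7

Distance in frame 1: 15. Distance in frame 3: 8.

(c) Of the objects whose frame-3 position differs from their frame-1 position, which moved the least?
the red pentagon

(moved 2)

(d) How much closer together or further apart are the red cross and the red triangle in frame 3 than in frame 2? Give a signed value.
-3

Distance in frame 2: 13. Distance in frame 3: 10.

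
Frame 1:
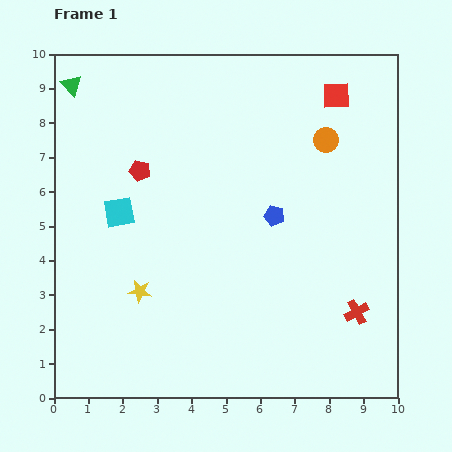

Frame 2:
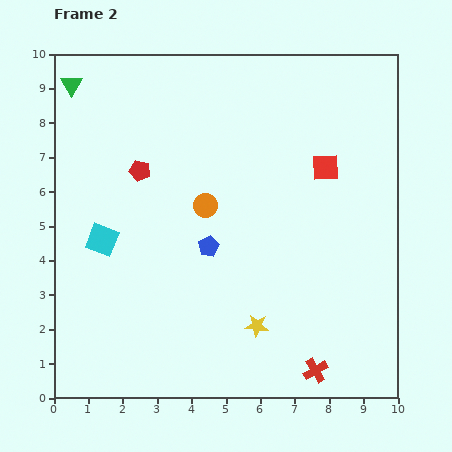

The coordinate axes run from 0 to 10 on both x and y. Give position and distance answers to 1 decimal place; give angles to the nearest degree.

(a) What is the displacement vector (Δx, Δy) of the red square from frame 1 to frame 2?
(-0.3, -2.1)

The red square was at (8.2, 8.8) in frame 1 and (7.9, 6.7) in frame 2.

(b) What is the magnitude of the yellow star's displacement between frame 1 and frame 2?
3.5

The yellow star moved from (2.5, 3.1) to (5.9, 2.1), a distance of √(3.4² + 1.0²) ≈ 3.5.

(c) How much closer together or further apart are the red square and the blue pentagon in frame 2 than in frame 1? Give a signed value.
+0.2

Distance in frame 1: 3.9. Distance in frame 2: 4.1.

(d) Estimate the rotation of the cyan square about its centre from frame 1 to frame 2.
32° clockwise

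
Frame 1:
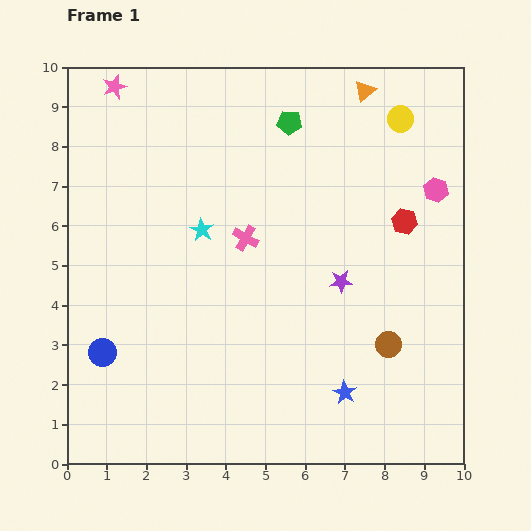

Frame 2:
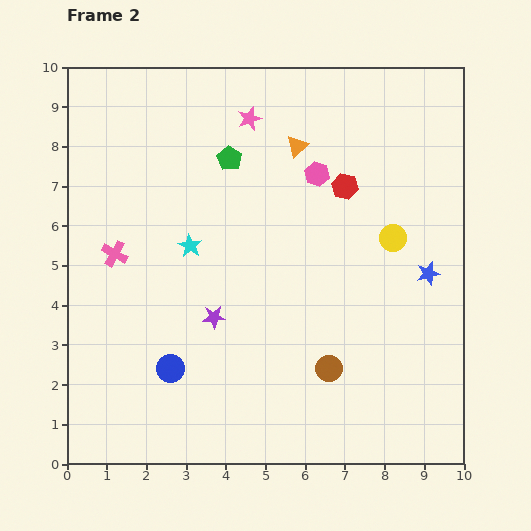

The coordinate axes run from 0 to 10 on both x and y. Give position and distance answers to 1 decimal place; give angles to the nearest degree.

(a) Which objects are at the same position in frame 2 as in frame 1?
none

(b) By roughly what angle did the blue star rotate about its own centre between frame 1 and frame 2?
29° clockwise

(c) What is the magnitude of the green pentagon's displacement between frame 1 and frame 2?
1.7

The green pentagon moved from (5.6, 8.6) to (4.1, 7.7), a distance of √(1.5² + 0.9²) ≈ 1.7.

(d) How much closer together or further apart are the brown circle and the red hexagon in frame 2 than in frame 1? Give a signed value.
+1.5

Distance in frame 1: 3.1. Distance in frame 2: 4.6.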